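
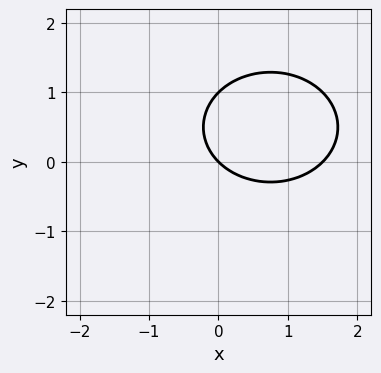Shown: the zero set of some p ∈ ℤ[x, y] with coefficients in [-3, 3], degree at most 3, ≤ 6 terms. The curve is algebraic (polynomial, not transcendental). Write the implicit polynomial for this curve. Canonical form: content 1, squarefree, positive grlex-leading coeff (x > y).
2*x^2 + 3*y^2 - 3*x - 3*y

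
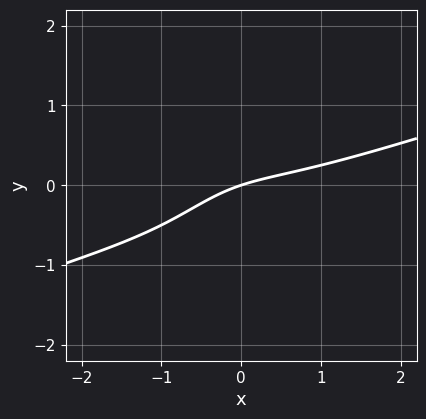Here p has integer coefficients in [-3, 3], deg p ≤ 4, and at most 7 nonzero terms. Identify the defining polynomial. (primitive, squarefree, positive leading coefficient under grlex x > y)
Degree: a generic line meets the curve in up to 3 points, so deg p = 3.
Reading off the gridlines: one x-axis crossing is at x = 0; it crosses the y-axis at the gridline y = 0.
Assembling these constraints gives the stated polynomial.

x^3 - 3*x^2*y - 2*x*y + x - 3*y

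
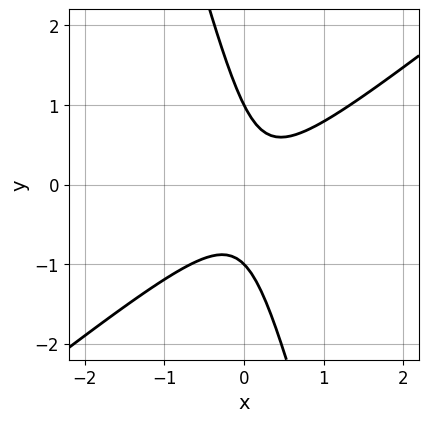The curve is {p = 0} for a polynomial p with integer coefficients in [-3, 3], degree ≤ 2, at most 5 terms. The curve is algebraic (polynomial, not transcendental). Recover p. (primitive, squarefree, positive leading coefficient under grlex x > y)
(a) Degree: a generic line meets the curve in up to 2 points, so deg p = 2.
(b) Against the integer gridlines: the curve avoids every integer x-axis point in the box; the y-axis gridline crossings are at y ∈ {-1, 1}.
(c) Fitting integer coefficients to these (and the overall shape) gives p.

3*x^2 - 3*x*y - y^2 - x + 1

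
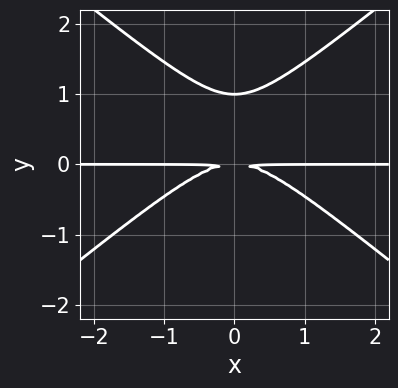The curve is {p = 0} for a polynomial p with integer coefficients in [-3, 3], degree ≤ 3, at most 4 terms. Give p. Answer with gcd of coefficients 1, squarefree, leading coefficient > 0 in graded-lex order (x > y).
(a) The degree is 3 — a generic line meets the curve in up to 3 points.
(b) Symmetries: mirror symmetry x ↦ −x ⇒ only even powers of x.
(c) Against the integer gridlines: it meets the y-axis at y = 1 (among the integer gridlines); every point of the x-axis in the box is on the curve.
(d) Fitting integer coefficients to these (and the overall shape) gives p.

2*x^2*y - 3*y^3 + 3*y^2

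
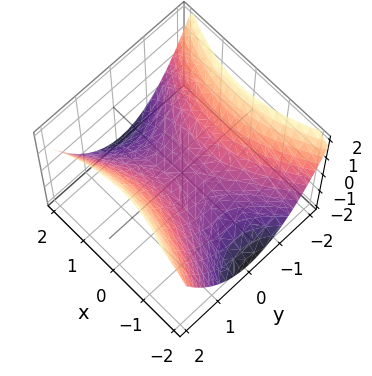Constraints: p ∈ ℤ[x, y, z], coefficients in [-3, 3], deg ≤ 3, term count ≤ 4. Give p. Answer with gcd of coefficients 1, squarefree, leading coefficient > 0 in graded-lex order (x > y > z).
x^2 - 2*y^2 + 3*z

1. deg p = 2. A saddle surface; a quadric.
2. Symmetries: the x ↦ −x reflection is a symmetry, so x appears only in even powers; the y ↦ −y reflection is a symmetry, so y appears only in even powers.
3. Reading off the gridlines: it meets the z-axis at z = 0 (among the integer gridlines); it crosses the x-axis at the gridline x = 0; it crosses the y-axis at the gridline y = 0.
4. Fitting integer coefficients to these (and the overall shape) gives p.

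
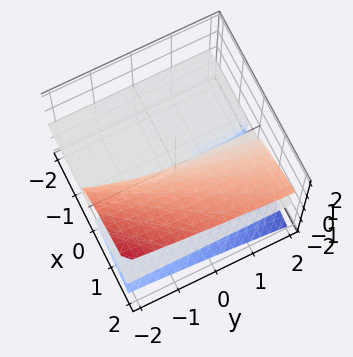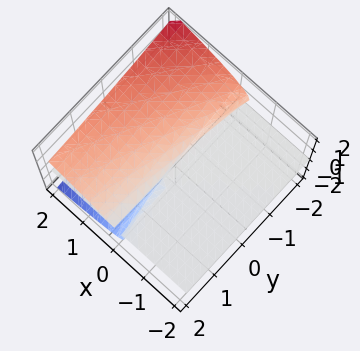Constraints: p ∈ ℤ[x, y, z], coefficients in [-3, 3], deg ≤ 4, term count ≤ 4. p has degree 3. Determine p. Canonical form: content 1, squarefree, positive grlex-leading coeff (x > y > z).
First, the degree is 3 — a generic line meets the surface in up to 3 points.
Then, from the axis intercepts and sections: every point of the y-axis in the box is on the surface; it meets the z-axis at z = 0 (among the integer gridlines).
Finally, putting this together gives p. Check: (-2, 0, 0) on the x-axis lies on the surface, and p(-2, 0, 0) = 0. ✓

y*z^2 + 2*z^3 - 2*x*z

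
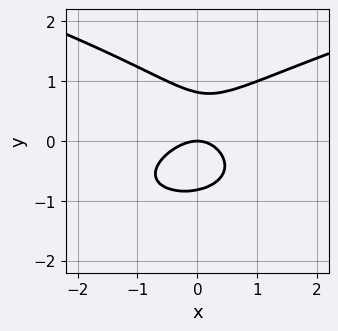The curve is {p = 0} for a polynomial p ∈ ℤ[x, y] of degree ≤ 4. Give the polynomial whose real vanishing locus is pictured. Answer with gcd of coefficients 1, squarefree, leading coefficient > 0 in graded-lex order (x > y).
3*y^3 - 2*x^2 + x*y - 2*y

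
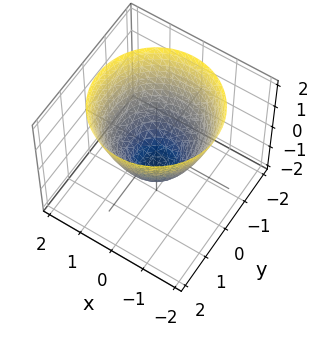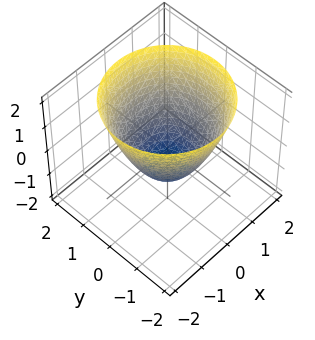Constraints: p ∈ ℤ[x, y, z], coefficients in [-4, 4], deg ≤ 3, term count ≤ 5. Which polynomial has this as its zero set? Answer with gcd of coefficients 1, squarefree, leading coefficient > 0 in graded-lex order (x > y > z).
deg p = 2.
Symmetry: the surface is invariant under rotation about z: p = q(x² + y², z).
From the axis intercepts and sections: the x-axis gridline crossings are at x ∈ {-1, 1}; among the integer gridlines, it crosses the y-axis at y ∈ {-1, 1}; a circular section at z = 0 has radius exactly 1; it meets the z-axis at z = -1 (among the integer gridlines).
These observations pin down the coefficients.

x^2 + y^2 - z - 1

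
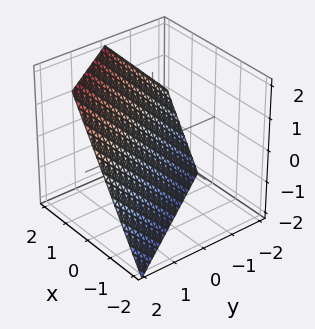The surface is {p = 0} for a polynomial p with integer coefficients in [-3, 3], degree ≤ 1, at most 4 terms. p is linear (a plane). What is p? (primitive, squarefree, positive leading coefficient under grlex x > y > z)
1. The degree is 1 — every cross-section is a straight line — this is a plane.
2. Observable constraints: it meets the y-axis at y = 1 (among the integer gridlines); it meets the z-axis at z = -1 (among the integer gridlines).
3. Putting this together gives p.

3*x + 2*y - 2*z - 2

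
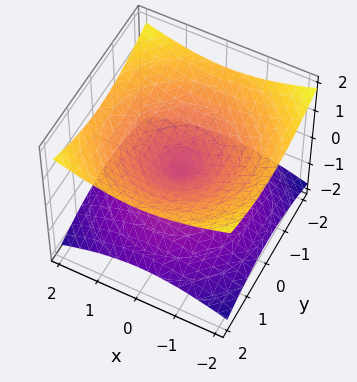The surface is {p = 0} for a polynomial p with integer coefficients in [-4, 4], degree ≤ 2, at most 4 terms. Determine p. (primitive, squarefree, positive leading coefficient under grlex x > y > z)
x^2 + y^2 - 3*z^2

(a) deg p = 2. Two nappes meeting at a single point; a quadric.
(b) Symmetry: the surface is invariant under rotation about z: p = q(x² + y², z); mirror symmetry z ↦ −z ⇒ only even powers of z.
(c) From the axis intercepts and sections: a circular section at z = 1 has radius between 1 and 2; one x-axis crossing is at x = 0; it crosses the y-axis at the gridline y = 0; it meets the z-axis at z = 0 (among the integer gridlines).
(d) These observations pin down the coefficients.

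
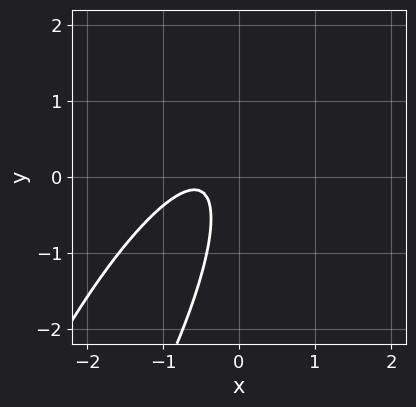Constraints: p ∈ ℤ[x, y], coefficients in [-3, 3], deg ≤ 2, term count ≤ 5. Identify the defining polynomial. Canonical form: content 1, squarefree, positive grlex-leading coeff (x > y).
3*x^2 - 3*x*y + y^2 + 3*x + 1

The degree is 2 — no degree-1 curve has this shape.
Checking where it meets the axes: no x-intercept at any integer in the box; the curve avoids every integer y-axis point in the box.
Together with the visible shape, these determine p as stated.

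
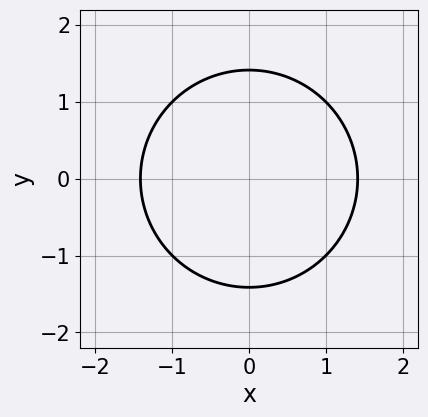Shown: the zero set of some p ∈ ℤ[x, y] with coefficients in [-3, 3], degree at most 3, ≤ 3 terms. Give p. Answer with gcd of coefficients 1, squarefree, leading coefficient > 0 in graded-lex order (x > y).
x^2 + y^2 - 2

1. The degree is 2 — no degree-1 curve has this shape.
2. Symmetries: it's symmetric under y → −y, forcing even powers of y; it's symmetric under x → −x, forcing even powers of x.
3. These observations pin down the coefficients.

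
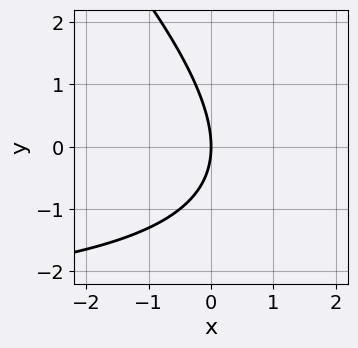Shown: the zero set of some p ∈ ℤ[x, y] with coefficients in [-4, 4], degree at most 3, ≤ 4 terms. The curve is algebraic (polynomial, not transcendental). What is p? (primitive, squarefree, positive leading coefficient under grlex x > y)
x*y + y^2 + 3*x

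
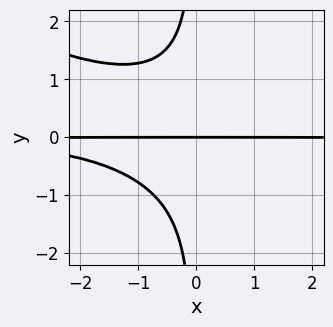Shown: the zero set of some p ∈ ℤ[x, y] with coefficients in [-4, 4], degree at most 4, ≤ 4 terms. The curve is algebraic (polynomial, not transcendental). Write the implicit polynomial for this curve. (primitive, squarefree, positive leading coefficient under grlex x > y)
x^2*y^2 + 2*x*y^3 + 2*y

The degree is 4 — a generic line meets the curve in up to 4 points.
From the visible intercepts: it crosses the y-axis at the gridline y = 0; the visible x-axis segment lies entirely on the curve.
Matching integer coefficients to the picture gives p.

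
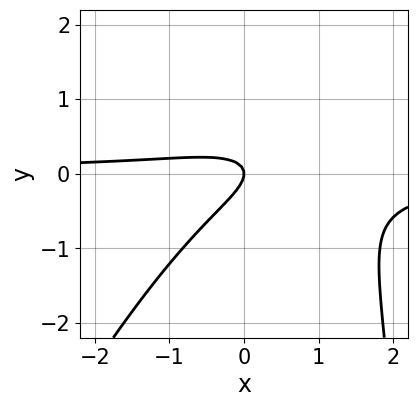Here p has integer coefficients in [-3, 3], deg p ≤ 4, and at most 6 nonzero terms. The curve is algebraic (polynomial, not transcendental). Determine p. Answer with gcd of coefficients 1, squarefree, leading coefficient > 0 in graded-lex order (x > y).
Degree: no degree-2 curve has this shape, so deg p = 3.
From the axis intercepts and sections: it crosses the y-axis at the gridline y = 0; it meets the x-axis at x = 0 (among the integer gridlines).
Assembling these constraints gives the stated polynomial.

2*x^2*y - x*y^2 - 2*x*y + 3*y^2 + x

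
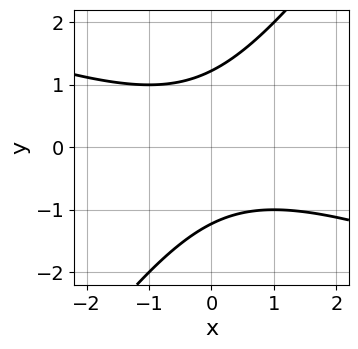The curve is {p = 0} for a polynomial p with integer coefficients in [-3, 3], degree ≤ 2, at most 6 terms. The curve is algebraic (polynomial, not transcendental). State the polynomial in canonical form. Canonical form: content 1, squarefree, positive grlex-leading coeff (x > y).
x^2 + 2*x*y - 2*y^2 + 3

1. The degree is 2 — a generic line meets the curve in up to 2 points.
2. Checking where it meets the axes: no x-intercept at any integer in the box.
3. Putting this together gives p.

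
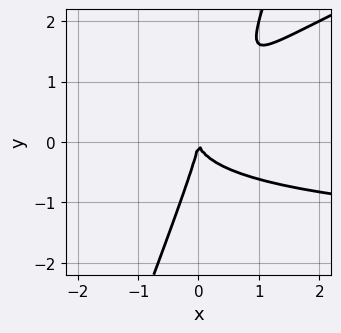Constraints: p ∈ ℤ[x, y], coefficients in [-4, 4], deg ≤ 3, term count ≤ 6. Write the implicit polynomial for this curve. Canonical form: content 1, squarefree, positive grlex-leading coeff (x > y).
1. The degree is 3 — a generic line meets the curve in up to 3 points.
2. Reading off the gridlines: one x-axis crossing is at x = 0; it meets the y-axis at y = 0 (among the integer gridlines).
3. The integer polynomial consistent with all of this is the stated p.

x^2*y - 3*x*y^2 + y^3 + 2*x^2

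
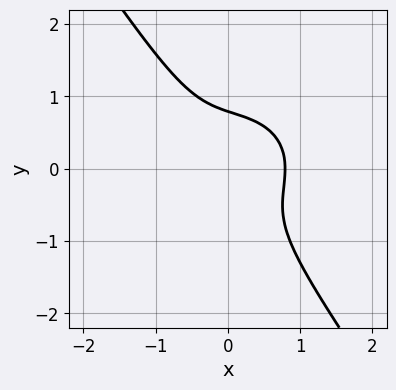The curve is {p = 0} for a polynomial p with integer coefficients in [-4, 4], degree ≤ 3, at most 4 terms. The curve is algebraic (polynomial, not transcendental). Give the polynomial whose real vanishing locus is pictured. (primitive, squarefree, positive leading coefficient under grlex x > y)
2*x^3 + 2*x*y^2 + 2*y^3 - 1

(a) The degree is 3 — no degree-2 curve has this shape.
(b) Solving for integer coefficients yields p as stated.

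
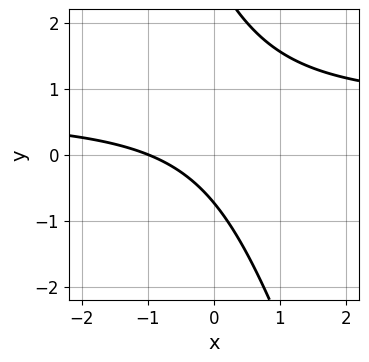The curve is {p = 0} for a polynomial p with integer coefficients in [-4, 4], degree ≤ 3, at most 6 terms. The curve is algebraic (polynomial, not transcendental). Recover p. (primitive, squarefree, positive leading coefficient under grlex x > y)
3*x*y + y^2 - 2*x - 2*y - 2

First, deg p = 2.
Then, against the integer gridlines: it crosses the x-axis at the gridline x = -1.
Finally, solving for integer coefficients yields p as stated.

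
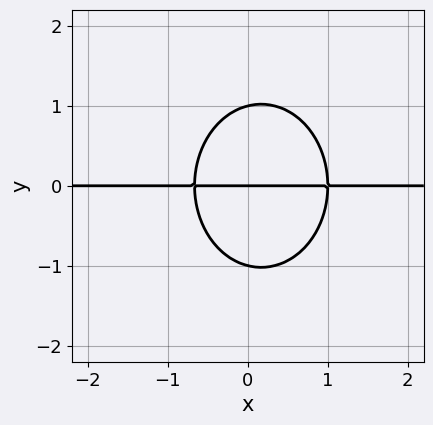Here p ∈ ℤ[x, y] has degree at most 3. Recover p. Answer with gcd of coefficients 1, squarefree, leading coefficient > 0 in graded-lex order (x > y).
deg p = 3. No degree-2 curve has this shape.
Reading off the gridlines: the visible x-axis segment lies entirely on the curve; the y-axis gridline crossings are at y ∈ {-1, 0, 1}.
Assembling these constraints gives the stated polynomial.

3*x^2*y + 2*y^3 - x*y - 2*y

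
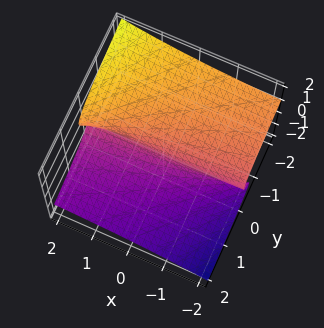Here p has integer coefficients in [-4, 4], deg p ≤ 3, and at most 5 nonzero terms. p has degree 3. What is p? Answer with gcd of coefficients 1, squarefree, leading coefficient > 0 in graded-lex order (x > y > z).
2*x*z^2 - 3*z^3 - 3*y

Degree: a generic line meets the surface in up to 3 points, so deg p = 3.
Against the integer gridlines: the visible x-axis segment lies entirely on the surface; one y-axis crossing is at y = 0; one z-axis crossing is at z = 0.
Matching integer coefficients to the picture gives p.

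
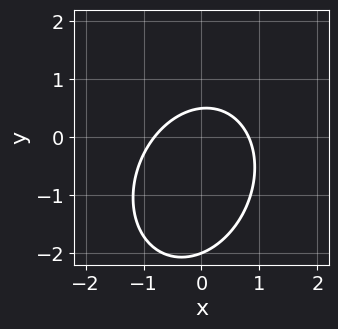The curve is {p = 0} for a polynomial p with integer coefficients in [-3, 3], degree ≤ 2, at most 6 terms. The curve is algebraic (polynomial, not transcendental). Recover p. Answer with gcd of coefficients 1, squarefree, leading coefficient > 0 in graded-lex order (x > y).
(a) The degree is 2 — no degree-1 curve has this shape.
(b) Against the integer gridlines: it crosses the y-axis at the gridline y = -2.
(c) These observations pin down the coefficients.

3*x^2 - x*y + 2*y^2 + 3*y - 2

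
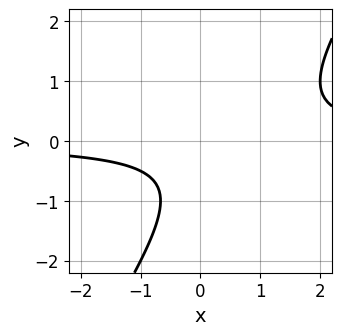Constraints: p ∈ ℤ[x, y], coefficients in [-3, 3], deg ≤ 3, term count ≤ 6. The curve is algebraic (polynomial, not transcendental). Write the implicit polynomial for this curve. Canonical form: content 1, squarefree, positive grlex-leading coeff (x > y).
3*x*y - 2*y^2 - 2*y - 2

First, degree: the shape is more complex than any degree-1 curve, so deg p = 2.
Next, reading off the gridlines: it misses every integer gridline on the y-axis; no x-intercept at any integer in the box.
Finally, assembling these constraints gives the stated polynomial.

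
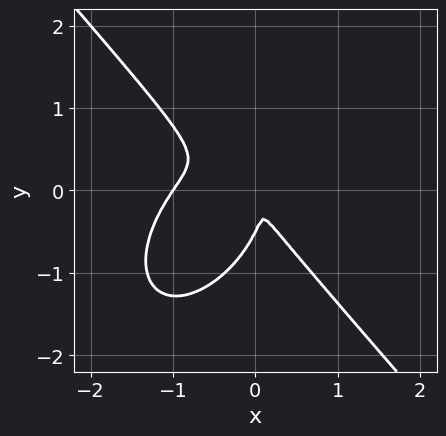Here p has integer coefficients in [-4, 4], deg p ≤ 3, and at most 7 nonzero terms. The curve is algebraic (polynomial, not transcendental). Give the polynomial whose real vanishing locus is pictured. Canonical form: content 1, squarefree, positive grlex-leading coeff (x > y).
(a) Degree: a generic line meets the curve in up to 3 points, so deg p = 3.
(b) From the visible intercepts: it crosses the x-axis at the gridline x = -1.
(c) Putting this together gives p.

3*x^3 + 2*y^3 + 3*x^2 + 2*x*y + y^2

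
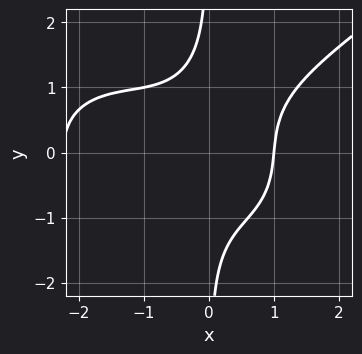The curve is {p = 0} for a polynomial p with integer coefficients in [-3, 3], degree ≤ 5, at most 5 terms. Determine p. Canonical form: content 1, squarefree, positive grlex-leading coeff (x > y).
x^4 - 3*x*y^3 + 2*x^3 - x*y - 3

First, the degree is 4 — the shape is more complex than any degree-3 curve.
Next, against the integer gridlines: no y-intercept at any integer in the box; it meets the x-axis at x = 1 (among the integer gridlines).
Finally, assembling these constraints gives the stated polynomial.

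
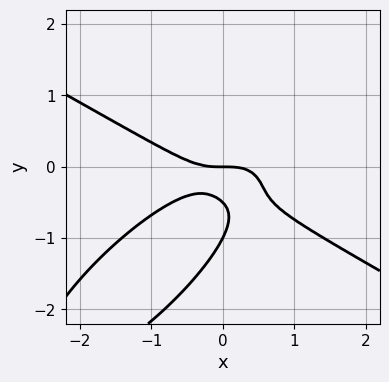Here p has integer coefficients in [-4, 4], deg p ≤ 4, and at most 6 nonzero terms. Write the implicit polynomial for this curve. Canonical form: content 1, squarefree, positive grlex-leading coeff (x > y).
First, deg p = 3. The shape is more complex than any degree-2 curve.
Next, observable constraints: it meets the x-axis at x = 0 (among the integer gridlines); the y-axis gridline crossings are at y ∈ {-1, 0}.
Finally, solving for integer coefficients yields p as stated.

x^3 - 2*x*y^2 + 2*y^3 + 3*y^2 + y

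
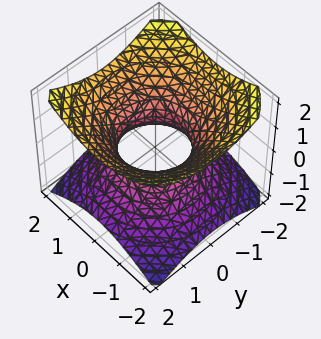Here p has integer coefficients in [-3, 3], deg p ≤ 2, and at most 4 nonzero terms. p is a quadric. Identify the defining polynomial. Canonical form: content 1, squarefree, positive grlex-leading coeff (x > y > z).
2*x^2 + 2*y^2 - 3*z^2 - 2

The degree is 2 — one connected sheet with a waist; a quadric.
Symmetries: the z ↦ −z reflection is a symmetry, so z appears only in even powers; rotational symmetry about the z-axis ⇒ p depends on x, y only through x² + y².
Observable constraints: the y-axis gridline crossings are at y ∈ {-1, 1}; the x-axis gridline crossings are at x ∈ {-1, 1}; a circular section at z = 0 has radius exactly 1; the surface avoids every integer z-axis point in the box.
The integer polynomial consistent with all of this is the stated p.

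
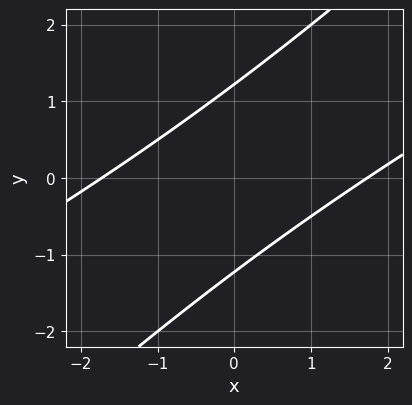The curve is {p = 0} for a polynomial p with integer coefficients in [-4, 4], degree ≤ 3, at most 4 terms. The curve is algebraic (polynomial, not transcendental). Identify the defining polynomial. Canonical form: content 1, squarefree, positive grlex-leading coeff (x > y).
x^2 - 3*x*y + 2*y^2 - 3

1. deg p = 2. A generic line meets the curve in up to 2 points.
2. The integer polynomial consistent with all of this is the stated p.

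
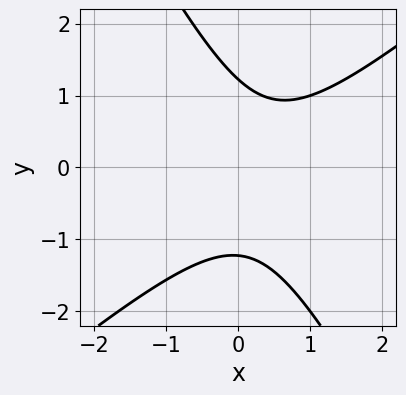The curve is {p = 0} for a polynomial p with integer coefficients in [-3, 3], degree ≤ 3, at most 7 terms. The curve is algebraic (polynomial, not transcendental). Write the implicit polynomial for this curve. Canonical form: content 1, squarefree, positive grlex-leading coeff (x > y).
deg p = 2. The shape is more complex than any degree-1 curve.
From the visible intercepts: it misses every integer gridline on the x-axis.
The integer polynomial consistent with all of this is the stated p.

3*x^2 - 2*x*y - 2*y^2 - 2*x + 3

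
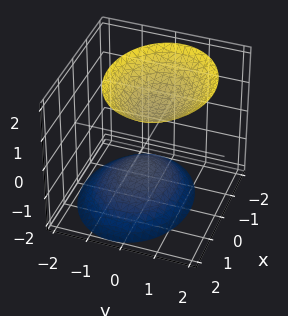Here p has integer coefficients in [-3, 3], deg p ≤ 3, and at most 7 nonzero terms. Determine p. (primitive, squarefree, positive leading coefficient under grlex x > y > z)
I count 2 distinct pieces. They look like related sheets of one shape, so recover p as a whole.
deg p = 2. No degree-1 surface has this shape.
From the axis intercepts and sections: no y-intercept at any integer in the box; no x-intercept at any integer in the box; the z-axis gridline crossings are at z ∈ {-1, 1}.
Solving for integer coefficients yields p as stated.

2*x^2 + 3*y^2 - y*z - 2*z^2 + 2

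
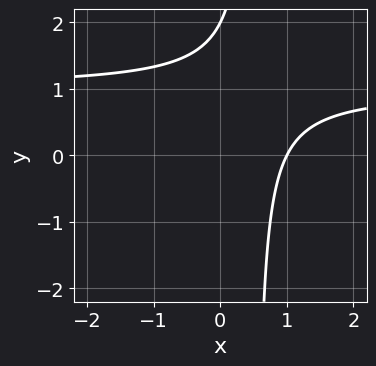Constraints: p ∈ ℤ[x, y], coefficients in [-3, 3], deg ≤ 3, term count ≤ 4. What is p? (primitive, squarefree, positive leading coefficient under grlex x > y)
2*x*y - 2*x - y + 2

(a) deg p = 2.
(b) Reading off the gridlines: it crosses the y-axis at the gridline y = 2; it meets the x-axis at x = 1 (among the integer gridlines).
(c) Putting this together gives p.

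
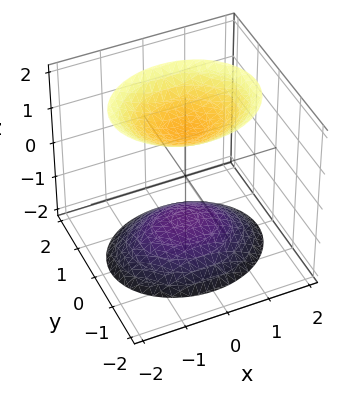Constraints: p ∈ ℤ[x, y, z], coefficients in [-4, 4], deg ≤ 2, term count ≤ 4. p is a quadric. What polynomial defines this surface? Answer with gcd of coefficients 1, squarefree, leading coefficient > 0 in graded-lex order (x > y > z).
2*x^2 + 3*y^2 - 2*z^2 + 3

(a) There are 2 components. They look like related sheets of one shape, so recover p as a whole.
(b) Degree: two sheets facing apart; a quadric, so deg p = 2.
(c) Symmetries: mirror symmetry z ↦ −z ⇒ only even powers of z; it's symmetric under x → −x, forcing even powers of x; mirror symmetry y ↦ −y ⇒ only even powers of y.
(d) From the visible intercepts: the surface avoids every integer y-axis point in the box; the surface avoids every integer x-axis point in the box.
(e) These observations pin down the coefficients.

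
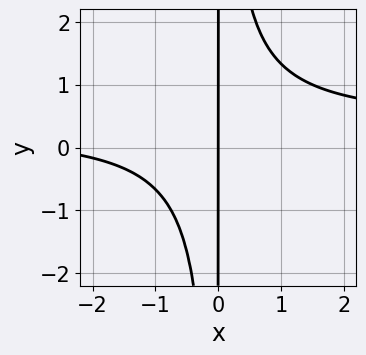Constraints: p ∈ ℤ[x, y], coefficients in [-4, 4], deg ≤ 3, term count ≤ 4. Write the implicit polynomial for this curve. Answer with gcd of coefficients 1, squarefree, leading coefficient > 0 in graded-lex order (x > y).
First, deg p = 3. A generic line meets the curve in up to 3 points.
Next, against the integer gridlines: every point of the y-axis in the box is on the curve; one x-axis crossing is at x = 0.
Finally, fitting integer coefficients to these (and the overall shape) gives p.

3*x^2*y - x^2 - 3*x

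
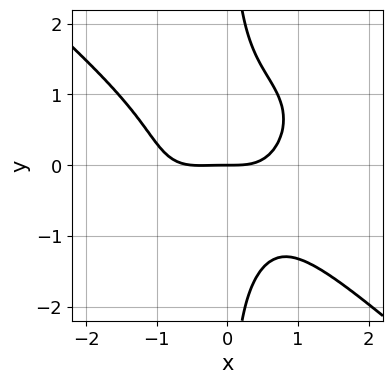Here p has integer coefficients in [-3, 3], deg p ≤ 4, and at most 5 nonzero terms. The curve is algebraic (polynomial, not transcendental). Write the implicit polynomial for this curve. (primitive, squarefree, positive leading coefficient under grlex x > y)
(a) deg p = 4. The shape is more complex than any degree-3 curve.
(b) Checking where it meets the axes: it meets the x-axis at x = 0 (among the integer gridlines); it crosses the y-axis at the gridline y = 0.
(c) Fitting integer coefficients to these (and the overall shape) gives p.

2*x^4 + 3*x*y^3 + x^3 - 3*y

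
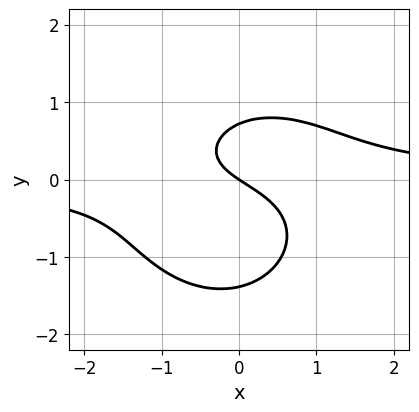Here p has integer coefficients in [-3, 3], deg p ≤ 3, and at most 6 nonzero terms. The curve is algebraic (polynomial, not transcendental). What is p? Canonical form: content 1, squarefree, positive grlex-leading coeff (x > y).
3*x^2*y + 3*y^3 + 2*y^2 - 2*x - 3*y

The degree is 3 — a generic line meets the curve in up to 3 points.
Reading off the gridlines: it meets the y-axis at y = 0 (among the integer gridlines); it crosses the x-axis at the gridline x = 0.
Solving for integer coefficients yields p as stated.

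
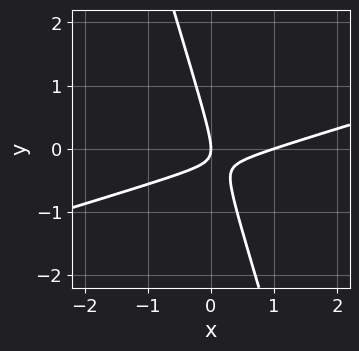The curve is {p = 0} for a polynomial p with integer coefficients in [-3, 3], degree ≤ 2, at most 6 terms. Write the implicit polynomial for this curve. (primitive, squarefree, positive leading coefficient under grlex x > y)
x^2 - 3*x*y - y^2 - x

1. The degree is 2 — no degree-1 curve has this shape.
2. From the visible intercepts: one y-axis crossing is at y = 0; the x-axis gridline crossings are at x ∈ {0, 1}.
3. Fitting integer coefficients to these (and the overall shape) gives p.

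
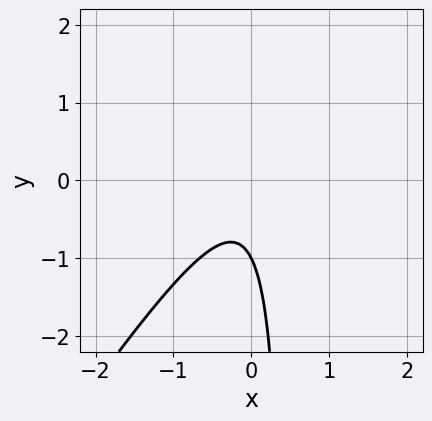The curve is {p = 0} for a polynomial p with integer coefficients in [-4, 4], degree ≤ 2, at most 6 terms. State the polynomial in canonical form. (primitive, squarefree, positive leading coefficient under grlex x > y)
3*x^2 - 2*x*y + y + 1

First, the degree is 2 — the shape is more complex than any degree-1 curve.
Next, checking where it meets the axes: it misses every integer gridline on the x-axis; it crosses the y-axis at the gridline y = -1.
Finally, fitting integer coefficients to these (and the overall shape) gives p.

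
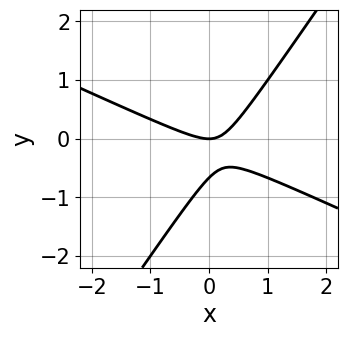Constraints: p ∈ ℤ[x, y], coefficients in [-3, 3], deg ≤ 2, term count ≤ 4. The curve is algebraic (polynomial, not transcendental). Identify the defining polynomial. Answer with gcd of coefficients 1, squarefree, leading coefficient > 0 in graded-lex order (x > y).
2*x^2 + 3*x*y - 3*y^2 - 2*y

First, deg p = 2. The shape is more complex than any degree-1 curve.
Next, observable constraints: it crosses the x-axis at the gridline x = 0; one y-axis crossing is at y = 0.
Finally, putting this together gives p.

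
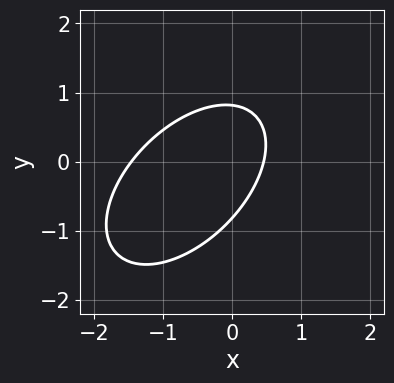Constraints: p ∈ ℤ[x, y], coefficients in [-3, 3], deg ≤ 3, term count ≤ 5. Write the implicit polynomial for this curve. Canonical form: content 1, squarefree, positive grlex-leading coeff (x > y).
1. deg p = 2. A generic line meets the curve in up to 2 points.
2. Solving for integer coefficients yields p as stated.

3*x^2 - 3*x*y + 3*y^2 + 3*x - 2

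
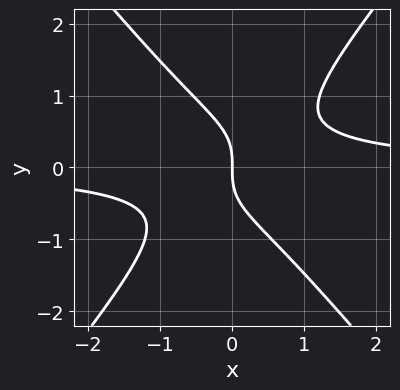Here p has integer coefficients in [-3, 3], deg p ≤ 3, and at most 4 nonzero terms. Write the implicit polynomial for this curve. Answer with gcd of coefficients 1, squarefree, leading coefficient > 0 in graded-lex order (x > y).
deg p = 3. A generic line meets the curve in up to 3 points.
Observable constraints: it crosses the x-axis at the gridline x = 0; it crosses the y-axis at the gridline y = 0.
Fitting integer coefficients to these (and the overall shape) gives p.

3*x^2*y - 2*y^3 - 2*x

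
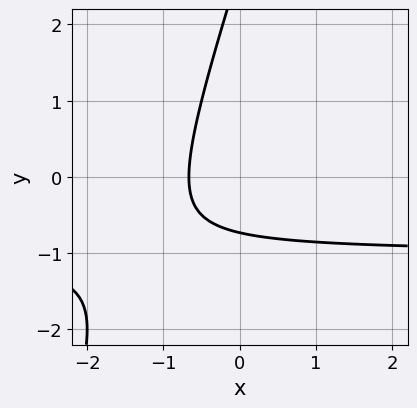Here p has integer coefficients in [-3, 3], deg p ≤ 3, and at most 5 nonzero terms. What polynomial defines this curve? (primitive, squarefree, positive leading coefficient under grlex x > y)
1. The degree is 2 — no degree-1 curve has this shape.
2. Solving for integer coefficients yields p as stated.

3*x*y - y^2 + 3*x + 2*y + 2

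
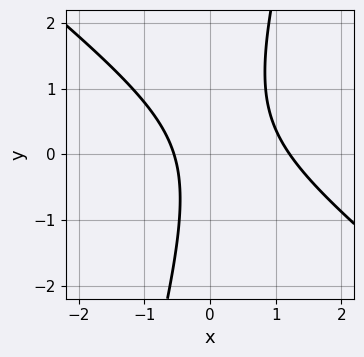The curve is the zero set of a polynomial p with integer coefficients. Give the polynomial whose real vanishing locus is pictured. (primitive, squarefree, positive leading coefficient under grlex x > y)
3*x^2 + 3*x*y - y^2 - 2*x - 2

1. Degree: the shape is more complex than any degree-1 curve, so deg p = 2.
2. Checking where it meets the axes: no y-intercept at any integer in the box.
3. Matching integer coefficients to the picture gives p.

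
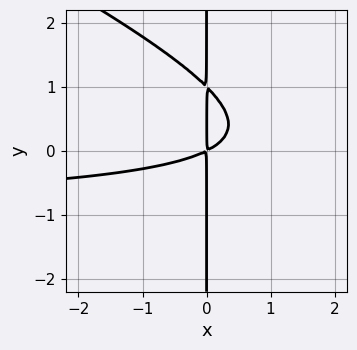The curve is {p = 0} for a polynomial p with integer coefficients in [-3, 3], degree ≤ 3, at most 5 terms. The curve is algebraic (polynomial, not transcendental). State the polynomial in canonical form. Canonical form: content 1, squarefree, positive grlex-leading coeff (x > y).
deg p = 3.
Observable constraints: every point of the y-axis in the box is on the curve.
Together with the visible shape, these determine p as stated.

x^2*y + 2*x*y^2 + x^2 - 2*x*y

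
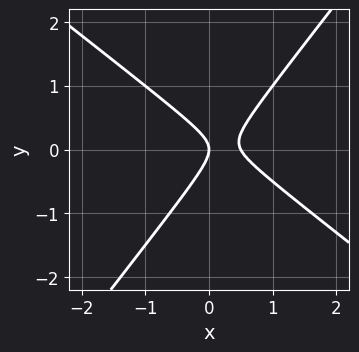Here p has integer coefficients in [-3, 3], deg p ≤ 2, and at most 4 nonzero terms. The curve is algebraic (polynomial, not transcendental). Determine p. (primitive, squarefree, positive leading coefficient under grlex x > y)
2*x^2 + x*y - 2*y^2 - x

deg p = 2. No degree-1 curve has this shape.
From the axis intercepts and sections: it meets the x-axis at x = 0 (among the integer gridlines); it meets the y-axis at y = 0 (among the integer gridlines).
Together with the visible shape, these determine p as stated.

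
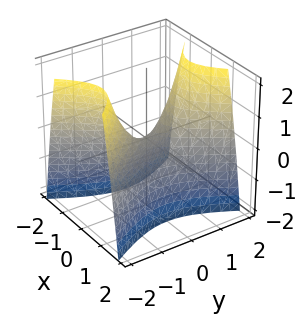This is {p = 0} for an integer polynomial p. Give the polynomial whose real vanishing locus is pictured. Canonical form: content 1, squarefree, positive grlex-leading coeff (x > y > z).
First, the degree is 2 — a hyperbolic paraboloid; a quadric.
Next, symmetries: it's symmetric under y → −y, forcing even powers of y; the x ↦ −x reflection is a symmetry, so x appears only in even powers.
Next, observable constraints: it meets the z-axis at z = 0 (among the integer gridlines); it meets the y-axis at y = 0 (among the integer gridlines); it meets the x-axis at x = 0 (among the integer gridlines).
Finally, matching integer coefficients to the picture gives p.

2*x^2 - y^2 + z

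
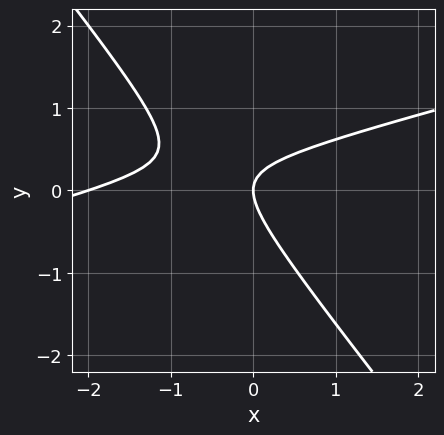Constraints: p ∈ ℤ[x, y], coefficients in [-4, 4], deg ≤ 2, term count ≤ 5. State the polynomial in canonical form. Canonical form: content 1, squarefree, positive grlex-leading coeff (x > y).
First, deg p = 2.
Then, from the visible intercepts: among the integer gridlines, it crosses the x-axis at x ∈ {-2, 0}; it crosses the y-axis at the gridline y = 0.
Finally, solving for integer coefficients yields p as stated.

x^2 - 3*x*y - 3*y^2 + 2*x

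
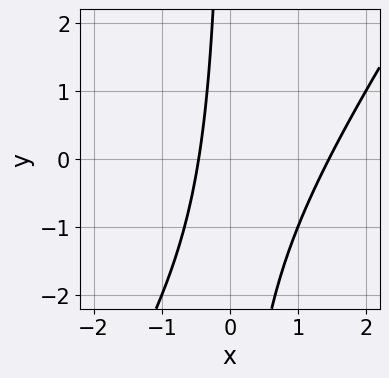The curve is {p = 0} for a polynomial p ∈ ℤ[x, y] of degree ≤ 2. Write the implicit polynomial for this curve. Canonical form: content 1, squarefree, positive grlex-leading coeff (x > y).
First, deg p = 2. A generic line meets the curve in up to 2 points.
Next, reading off the gridlines: the curve avoids every integer y-axis point in the box.
Finally, these observations pin down the coefficients.

3*x^2 - 2*x*y - 3*x - 2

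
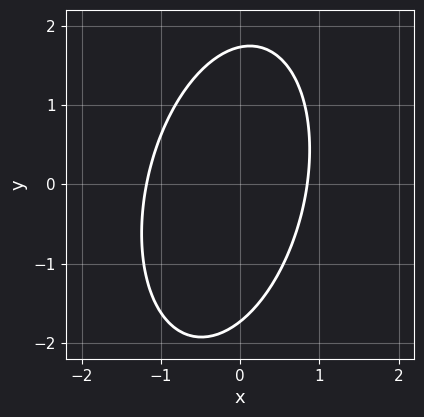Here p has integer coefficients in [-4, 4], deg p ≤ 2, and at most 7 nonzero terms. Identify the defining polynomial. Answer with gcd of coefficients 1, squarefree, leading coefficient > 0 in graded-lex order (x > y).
1. deg p = 2. No degree-1 curve has this shape.
2. Solving for integer coefficients yields p as stated.

3*x^2 - x*y + y^2 + x - 3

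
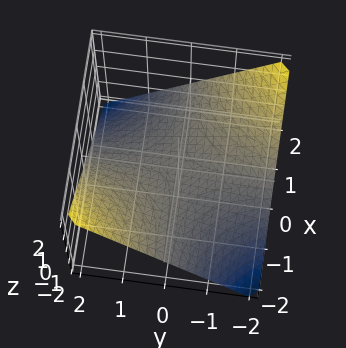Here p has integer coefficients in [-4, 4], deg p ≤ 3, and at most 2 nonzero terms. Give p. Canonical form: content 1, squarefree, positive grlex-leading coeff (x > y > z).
x*y + 2*z

(a) deg p = 2.
(b) From the visible intercepts: the visible y-axis segment lies entirely on the surface; it crosses the z-axis at the gridline z = 0; every point of the x-axis in the box is on the surface.
(c) Solving for integer coefficients yields p as stated.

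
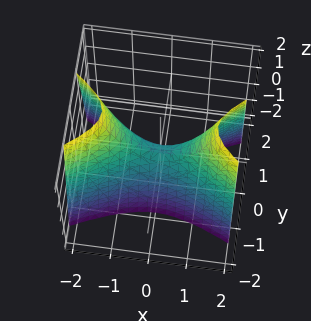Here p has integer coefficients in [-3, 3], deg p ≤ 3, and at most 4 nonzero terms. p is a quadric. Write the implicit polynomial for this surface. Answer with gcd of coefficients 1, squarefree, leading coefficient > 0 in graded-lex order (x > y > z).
1. Degree: a saddle surface; a quadric, so deg p = 2.
2. Symmetries: the x ↦ −x reflection is a symmetry, so x appears only in even powers; the y ↦ −y reflection is a symmetry, so y appears only in even powers.
3. From the visible intercepts: one x-axis crossing is at x = 0; it meets the z-axis at z = 0 (among the integer gridlines); it crosses the y-axis at the gridline y = 0.
4. Assembling these constraints gives the stated polynomial.

x^2 - 3*y^2 - z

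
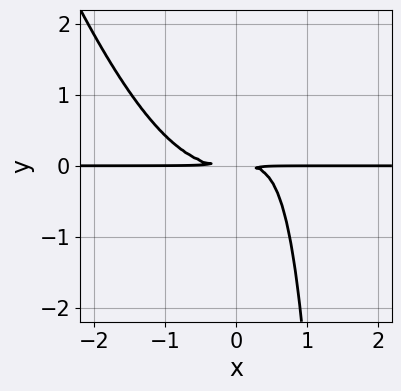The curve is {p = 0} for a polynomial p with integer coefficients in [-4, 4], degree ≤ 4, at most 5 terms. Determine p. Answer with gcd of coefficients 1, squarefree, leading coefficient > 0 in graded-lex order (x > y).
3*x^3*y + x^2*y^2 - 3*x*y^2 + 3*y^2

(a) Degree: no degree-3 curve has this shape, so deg p = 4.
(b) Observable constraints: the visible x-axis segment lies entirely on the curve.
(c) These observations pin down the coefficients.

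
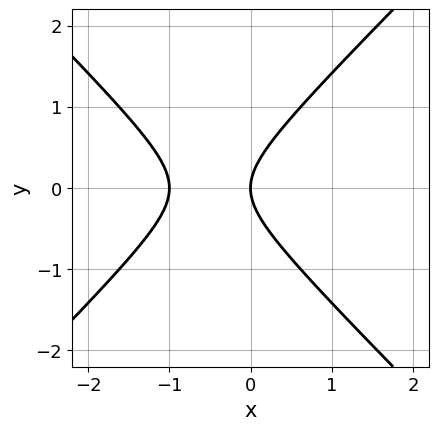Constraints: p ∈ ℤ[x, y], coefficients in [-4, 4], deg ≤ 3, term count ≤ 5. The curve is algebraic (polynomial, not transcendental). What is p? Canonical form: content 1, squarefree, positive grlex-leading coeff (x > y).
x^2 - y^2 + x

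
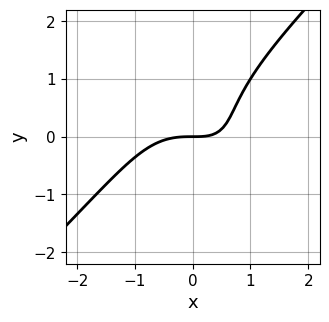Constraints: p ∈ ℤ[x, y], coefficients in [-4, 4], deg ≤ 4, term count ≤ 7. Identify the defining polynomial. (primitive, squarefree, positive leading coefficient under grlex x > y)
2*x^3 - 2*y^3 + 2*x*y + y^2 - 3*y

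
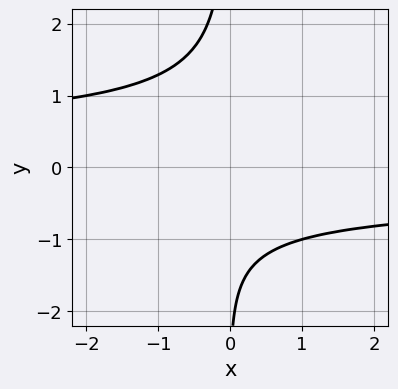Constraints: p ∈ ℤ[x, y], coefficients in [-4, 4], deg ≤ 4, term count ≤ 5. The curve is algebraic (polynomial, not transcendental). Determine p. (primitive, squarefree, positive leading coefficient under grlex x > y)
2*x*y^3 + y + 3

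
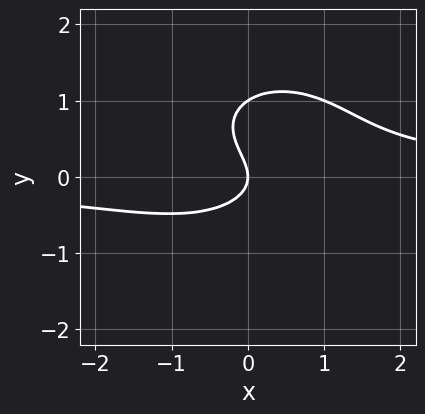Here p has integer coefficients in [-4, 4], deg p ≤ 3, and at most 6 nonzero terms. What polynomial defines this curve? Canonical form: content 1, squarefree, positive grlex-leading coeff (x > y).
2*x^2*y + 3*y^3 - 3*y^2 - 2*x

First, the degree is 3 — a generic line meets the curve in up to 3 points.
Next, observable constraints: among the integer gridlines, it crosses the y-axis at y ∈ {0, 1}; it meets the x-axis at x = 0 (among the integer gridlines).
Finally, together with the visible shape, these determine p as stated.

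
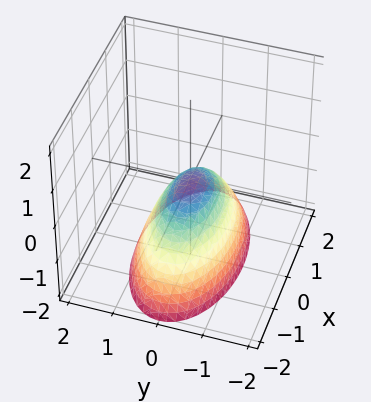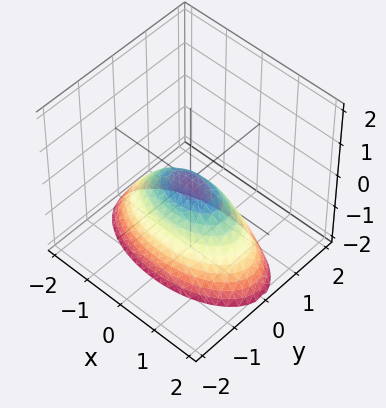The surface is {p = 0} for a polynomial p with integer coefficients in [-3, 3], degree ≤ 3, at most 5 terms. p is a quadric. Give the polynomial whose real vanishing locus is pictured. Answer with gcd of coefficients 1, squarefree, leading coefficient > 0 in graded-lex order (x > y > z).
x^2 + 3*y^2 + 2*z

(a) Degree: a single bowl opening along one axis; a quadric, so deg p = 2.
(b) Symmetries: the y ↦ −y reflection is a symmetry, so y appears only in even powers; the x ↦ −x reflection is a symmetry, so x appears only in even powers.
(c) From the axis intercepts and sections: one y-axis crossing is at y = 0; one z-axis crossing is at z = 0; it meets the x-axis at x = 0 (among the integer gridlines).
(d) Matching integer coefficients to the picture gives p.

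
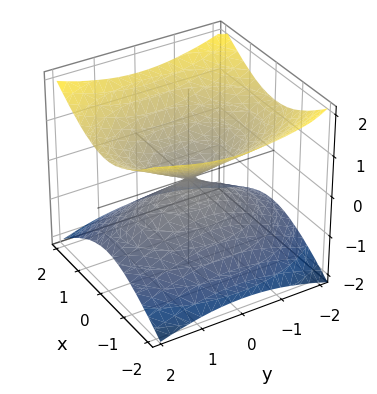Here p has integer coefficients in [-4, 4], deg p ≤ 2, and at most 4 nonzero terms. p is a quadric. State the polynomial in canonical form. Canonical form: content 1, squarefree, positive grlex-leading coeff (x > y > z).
2*x^2 + y^2 - 3*z^2

(a) Degree: a double cone through the origin; a quadric, so deg p = 2.
(b) Symmetries: it's symmetric under z → −z, forcing even powers of z; the x ↦ −x reflection is a symmetry, so x appears only in even powers; it's symmetric under y → −y, forcing even powers of y.
(c) From the visible intercepts: it crosses the x-axis at the gridline x = 0; it meets the y-axis at y = 0 (among the integer gridlines).
(d) Together with the visible shape, these determine p as stated.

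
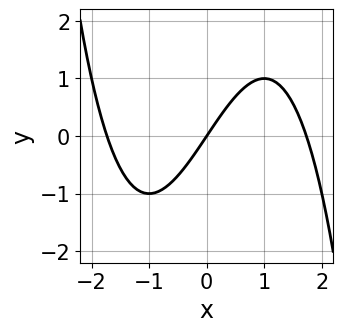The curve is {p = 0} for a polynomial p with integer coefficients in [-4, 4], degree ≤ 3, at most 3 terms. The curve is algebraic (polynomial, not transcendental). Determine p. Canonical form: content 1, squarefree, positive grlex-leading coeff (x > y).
x^3 - 3*x + 2*y

Degree: no degree-2 curve has this shape, so deg p = 3.
Observable constraints: it meets the x-axis at x = 0 (among the integer gridlines); it crosses the y-axis at the gridline y = 0.
Together with the visible shape, these determine p as stated.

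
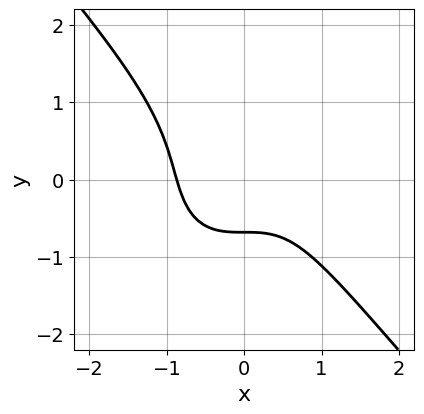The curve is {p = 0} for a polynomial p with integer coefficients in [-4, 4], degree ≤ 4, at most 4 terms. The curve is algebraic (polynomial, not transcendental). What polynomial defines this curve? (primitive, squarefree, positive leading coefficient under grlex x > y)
3*x^3 + 2*y^3 + 2*y + 2

Degree: no degree-2 curve has this shape, so deg p = 3.
Putting this together gives p.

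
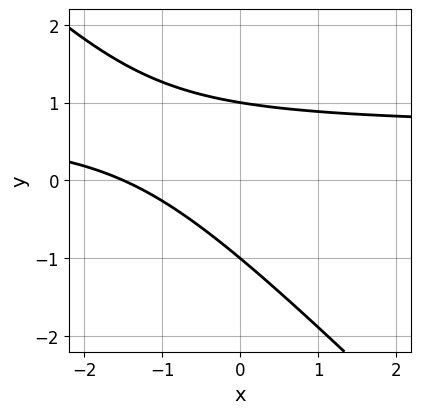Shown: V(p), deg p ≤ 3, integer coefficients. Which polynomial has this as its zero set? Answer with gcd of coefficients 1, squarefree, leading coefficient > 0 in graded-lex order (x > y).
3*x*y + 3*y^2 - 2*x - 3

1. The degree is 2 — no degree-1 curve has this shape.
2. Checking where it meets the axes: among the integer gridlines, it crosses the y-axis at y ∈ {-1, 1}.
3. Matching integer coefficients to the picture gives p.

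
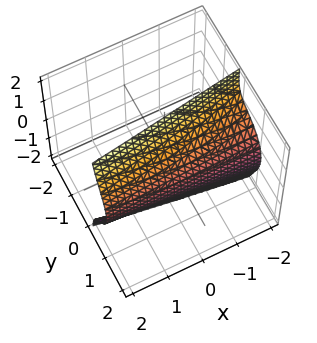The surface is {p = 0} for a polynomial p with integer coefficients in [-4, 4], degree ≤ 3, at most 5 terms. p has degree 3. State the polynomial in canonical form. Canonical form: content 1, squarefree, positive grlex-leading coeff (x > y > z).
1. deg p = 3. No degree-2 surface has this shape.
2. Checking where it meets the axes: it meets the y-axis at y = 1 (among the integer gridlines); it misses every integer gridline on the z-axis; no x-intercept at any integer in the box.
3. The integer polynomial consistent with all of this is the stated p.

3*y^3 + 3*y*z^2 - x*z + z - 3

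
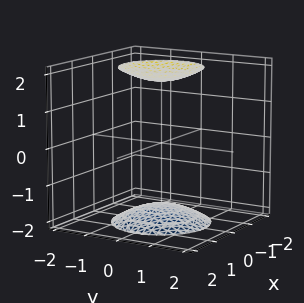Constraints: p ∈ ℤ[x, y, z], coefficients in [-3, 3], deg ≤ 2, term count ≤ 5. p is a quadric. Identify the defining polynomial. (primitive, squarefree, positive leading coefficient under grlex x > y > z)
x^2 + y^2 - z^2 + 3

The picture has 2 separate pieces. They look like related sheets of one shape, so recover p as a whole.
Degree: two separate bowl-shaped sheets opening away from each other; a quadric, so deg p = 2.
Symmetries: it's symmetric under z → −z, forcing even powers of z; rotational symmetry about the z-axis ⇒ p depends on x, y only through x² + y².
From the axis intercepts and sections: it misses every integer gridline on the x-axis; the surface avoids every integer y-axis point in the box; a circular section at z = 2 has radius exactly 1.
The integer polynomial consistent with all of this is the stated p.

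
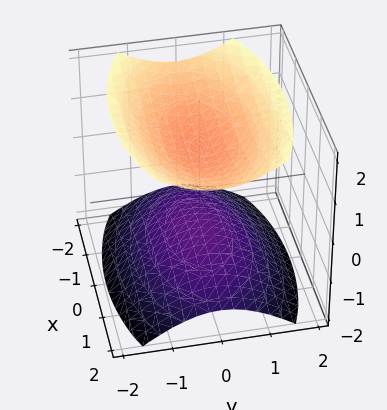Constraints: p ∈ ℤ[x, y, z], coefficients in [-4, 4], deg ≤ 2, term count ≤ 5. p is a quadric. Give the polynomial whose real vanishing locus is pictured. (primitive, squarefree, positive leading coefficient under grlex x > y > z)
First, the picture has 2 separate pieces. They look like related sheets of one shape, so recover p as a whole.
Next, the degree is 2 — two sheets facing apart; a quadric.
Then, symmetries: mirror symmetry z ↦ −z ⇒ only even powers of z; it's symmetric under x → −x, forcing even powers of x; the y ↦ −y reflection is a symmetry, so y appears only in even powers.
Next, from the axis intercepts and sections: no y-intercept at any integer in the box; it misses every integer gridline on the x-axis; the z-axis gridline crossings are at z ∈ {-1, 1}.
Finally, assembling these constraints gives the stated polynomial.

x^2 + 3*y^2 - 3*z^2 + 3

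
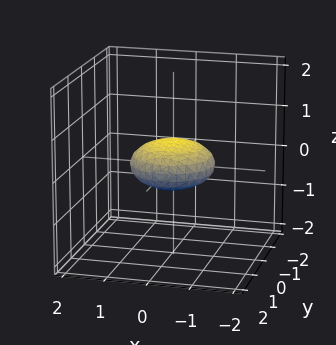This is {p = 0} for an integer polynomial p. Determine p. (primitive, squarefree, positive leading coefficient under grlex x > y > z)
x^2 + y^2 + 3*z^2 - 1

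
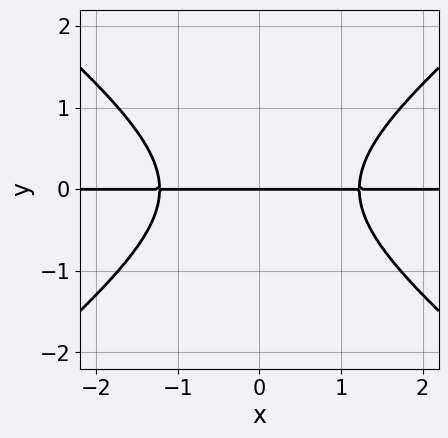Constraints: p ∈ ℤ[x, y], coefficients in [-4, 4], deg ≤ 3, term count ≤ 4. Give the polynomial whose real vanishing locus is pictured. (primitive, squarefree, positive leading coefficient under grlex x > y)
(a) Degree: a generic line meets the curve in up to 3 points, so deg p = 3.
(b) Symmetries: it's symmetric under x → −x, forcing even powers of x.
(c) Against the integer gridlines: it crosses the y-axis at the gridline y = 0; the visible x-axis segment lies entirely on the curve.
(d) The integer polynomial consistent with all of this is the stated p.

2*x^2*y - 3*y^3 - 3*y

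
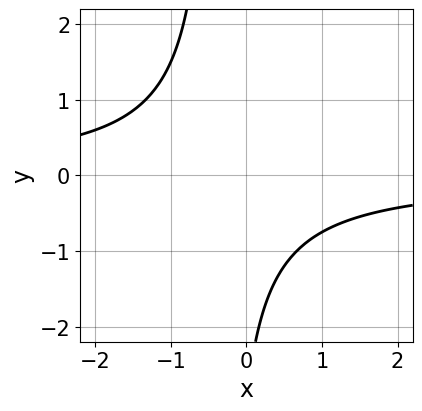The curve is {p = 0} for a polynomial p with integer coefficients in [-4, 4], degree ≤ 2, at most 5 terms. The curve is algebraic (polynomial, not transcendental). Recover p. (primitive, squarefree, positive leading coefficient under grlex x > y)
3*x*y + y + 3

1. Degree: no degree-1 curve has this shape, so deg p = 2.
2. Checking where it meets the axes: no y-intercept at any integer in the box; it misses every integer gridline on the x-axis.
3. Assembling these constraints gives the stated polynomial.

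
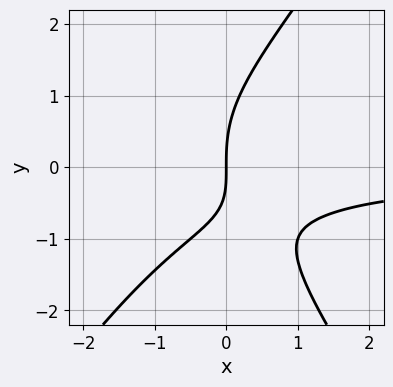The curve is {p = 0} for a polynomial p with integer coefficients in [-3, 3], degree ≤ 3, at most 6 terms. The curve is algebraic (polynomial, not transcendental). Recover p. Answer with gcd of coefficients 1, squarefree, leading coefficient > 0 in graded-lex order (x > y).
The degree is 3 — the shape is more complex than any degree-2 curve.
From the axis intercepts and sections: it meets the x-axis at x = 0 (among the integer gridlines); one y-axis crossing is at y = 0.
Assembling these constraints gives the stated polynomial.

2*x^2*y - y^3 + 2*x*y + 3*x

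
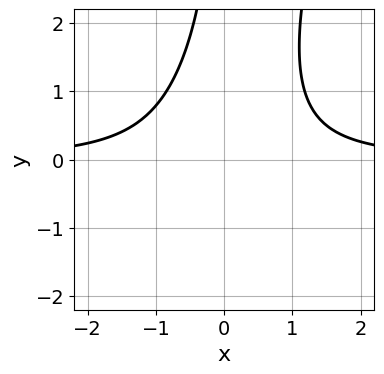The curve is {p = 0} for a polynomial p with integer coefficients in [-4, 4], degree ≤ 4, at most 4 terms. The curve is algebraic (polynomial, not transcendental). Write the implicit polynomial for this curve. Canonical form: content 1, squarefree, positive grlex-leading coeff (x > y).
First, deg p = 3.
Then, from the axis intercepts and sections: it misses every integer gridline on the x-axis; the curve avoids every integer y-axis point in the box.
Finally, these observations pin down the coefficients.

3*x^2*y - x*y^2 - 3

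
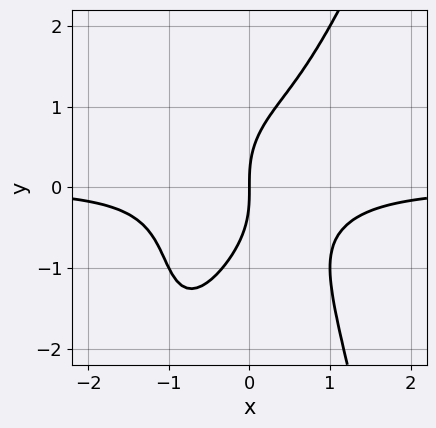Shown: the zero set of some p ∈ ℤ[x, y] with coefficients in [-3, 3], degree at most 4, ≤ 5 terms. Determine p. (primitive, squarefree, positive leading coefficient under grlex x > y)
3*x^3*y - x^2*y^2 + x*y^2 - y^3 + 2*x

1. deg p = 4. No degree-3 curve has this shape.
2. Checking where it meets the axes: it meets the x-axis at x = 0 (among the integer gridlines); it crosses the y-axis at the gridline y = 0.
3. Together with the visible shape, these determine p as stated.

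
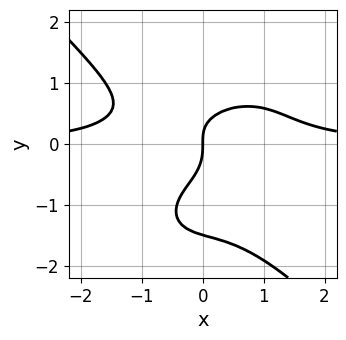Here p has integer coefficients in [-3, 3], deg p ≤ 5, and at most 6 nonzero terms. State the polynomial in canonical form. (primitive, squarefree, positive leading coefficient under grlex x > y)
Degree: no degree-3 curve has this shape, so deg p = 4.
From the visible intercepts: it meets the y-axis at y = 0 (among the integer gridlines); it meets the x-axis at x = 0 (among the integer gridlines).
Fitting integer coefficients to these (and the overall shape) gives p.

2*x^3*y + 2*y^4 + 3*y^3 - 2*x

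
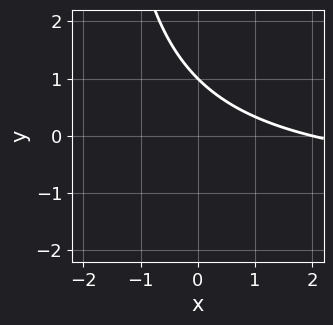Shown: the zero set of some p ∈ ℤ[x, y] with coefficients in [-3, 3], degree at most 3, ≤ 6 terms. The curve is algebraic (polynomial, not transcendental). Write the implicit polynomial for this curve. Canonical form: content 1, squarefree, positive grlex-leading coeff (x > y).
First, the degree is 2 — the shape is more complex than any degree-1 curve.
Next, from the axis intercepts and sections: it meets the y-axis at y = 1 (among the integer gridlines); one x-axis crossing is at x = 2.
Finally, solving for integer coefficients yields p as stated.

x*y + x + 2*y - 2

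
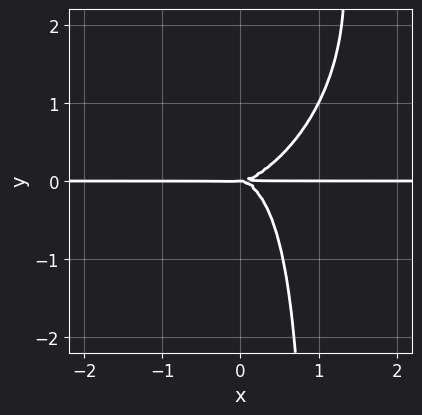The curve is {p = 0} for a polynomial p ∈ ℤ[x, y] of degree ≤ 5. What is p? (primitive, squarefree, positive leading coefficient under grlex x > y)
First, degree: the shape is more complex than any degree-3 curve, so deg p = 4.
Next, against the integer gridlines: it meets the y-axis at y = 0 (among the integer gridlines); the visible x-axis segment lies entirely on the curve.
Finally, solving for integer coefficients yields p as stated.

x^3*y - x^2*y^2 + x*y^3 - y^3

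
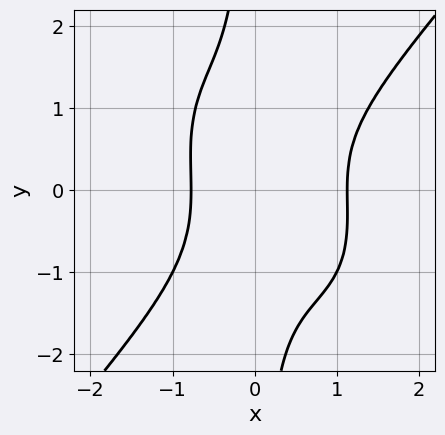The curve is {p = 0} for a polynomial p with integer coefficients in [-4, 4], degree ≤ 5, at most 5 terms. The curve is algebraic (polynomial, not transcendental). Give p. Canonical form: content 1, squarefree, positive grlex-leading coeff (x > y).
3*x^4 - 2*x*y^3 - 2*x^3 - y^2 - 2

1. The degree is 4 — no degree-3 curve has this shape.
2. From the axis intercepts and sections: it misses every integer gridline on the y-axis.
3. Solving for integer coefficients yields p as stated.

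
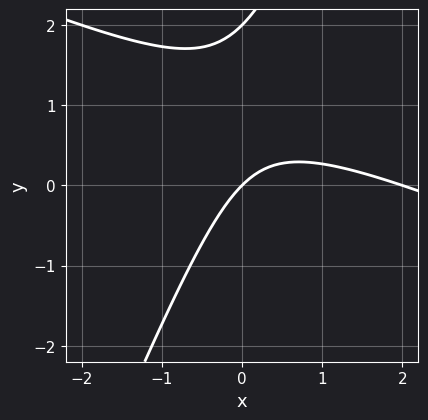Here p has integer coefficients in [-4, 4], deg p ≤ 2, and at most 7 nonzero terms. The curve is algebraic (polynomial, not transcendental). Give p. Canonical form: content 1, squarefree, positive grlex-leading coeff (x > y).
x^2 + 2*x*y - y^2 - 2*x + 2*y

The degree is 2 — no degree-1 curve has this shape.
From the visible intercepts: among the integer gridlines, it crosses the y-axis at y ∈ {0, 2}; the x-axis gridline crossings are at x ∈ {0, 2}.
Putting this together gives p.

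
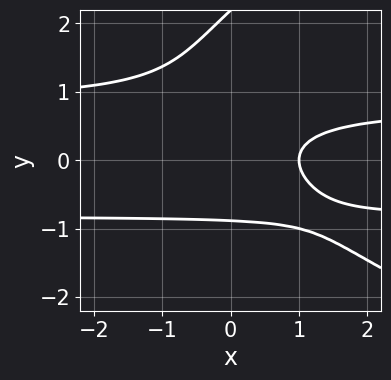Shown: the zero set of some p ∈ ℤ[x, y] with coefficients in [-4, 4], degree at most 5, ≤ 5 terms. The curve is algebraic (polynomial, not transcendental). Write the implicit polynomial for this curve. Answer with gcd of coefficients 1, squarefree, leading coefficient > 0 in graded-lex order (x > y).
y^4 - 3*x*y^2 - 2*y^3 + 2*x - 2

Degree: the shape is more complex than any degree-3 curve, so deg p = 4.
From the axis intercepts and sections: one x-axis crossing is at x = 1.
The integer polynomial consistent with all of this is the stated p.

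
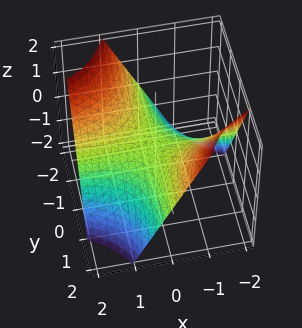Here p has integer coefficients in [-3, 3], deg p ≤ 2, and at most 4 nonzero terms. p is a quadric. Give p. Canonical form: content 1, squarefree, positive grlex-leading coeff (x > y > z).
1. deg p = 2.
2. Observable constraints: the visible x-axis segment lies entirely on the surface; the visible y-axis segment lies entirely on the surface; one z-axis crossing is at z = 0.
3. Assembling these constraints gives the stated polynomial.

x*y + z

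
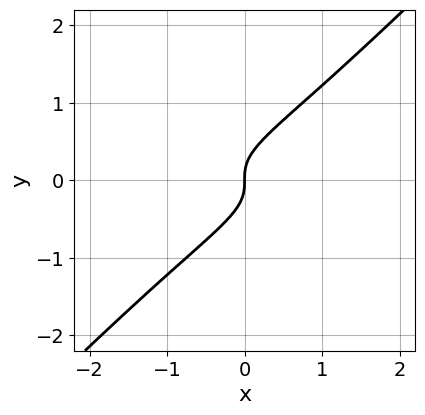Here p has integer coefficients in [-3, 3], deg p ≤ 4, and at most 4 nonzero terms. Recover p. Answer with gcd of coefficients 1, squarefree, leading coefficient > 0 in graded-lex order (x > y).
First, the degree is 3 — no degree-2 curve has this shape.
Then, from the axis intercepts and sections: one x-axis crossing is at x = 0; it meets the y-axis at y = 0 (among the integer gridlines).
Finally, together with the visible shape, these determine p as stated.

3*x*y^2 - 3*y^3 + x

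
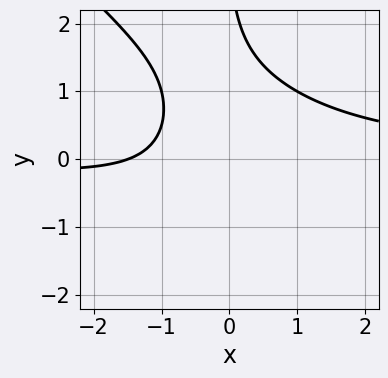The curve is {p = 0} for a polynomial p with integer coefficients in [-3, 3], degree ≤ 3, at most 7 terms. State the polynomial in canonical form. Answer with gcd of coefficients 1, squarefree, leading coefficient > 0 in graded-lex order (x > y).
2*x^2*y + 2*x*y^2 - 2*x + y - 3

First, degree: no degree-2 curve has this shape, so deg p = 3.
Then, checking where it meets the axes: the curve avoids every integer y-axis point in the box.
Finally, matching integer coefficients to the picture gives p.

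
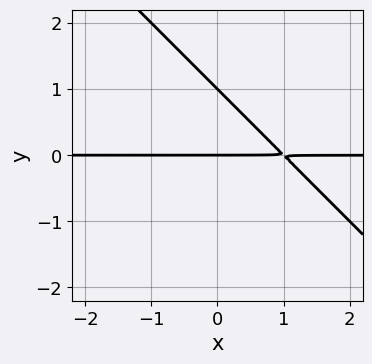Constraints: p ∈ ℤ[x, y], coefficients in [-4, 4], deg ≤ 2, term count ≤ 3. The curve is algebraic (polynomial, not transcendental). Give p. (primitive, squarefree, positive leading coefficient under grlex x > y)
x*y + y^2 - y

1. The degree is 2 — no degree-1 curve has this shape.
2. Reading off the gridlines: the y-axis gridline crossings are at y ∈ {0, 1}; every point of the x-axis in the box is on the curve.
3. Fitting integer coefficients to these (and the overall shape) gives p.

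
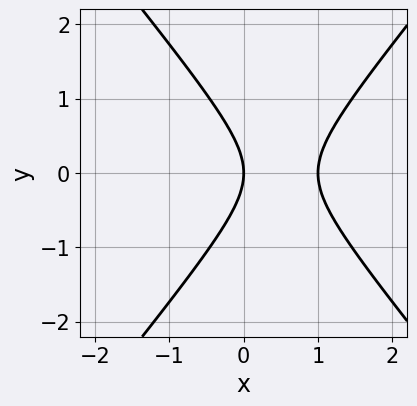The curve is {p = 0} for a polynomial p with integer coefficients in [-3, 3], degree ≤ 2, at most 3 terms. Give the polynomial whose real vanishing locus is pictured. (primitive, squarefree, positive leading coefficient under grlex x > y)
1. deg p = 2.
2. Symmetries: the y ↦ −y reflection is a symmetry, so y appears only in even powers.
3. Reading off the gridlines: the x-axis gridline crossings are at x ∈ {0, 1}; it crosses the y-axis at the gridline y = 0.
4. Together with the visible shape, these determine p as stated.

3*x^2 - 2*y^2 - 3*x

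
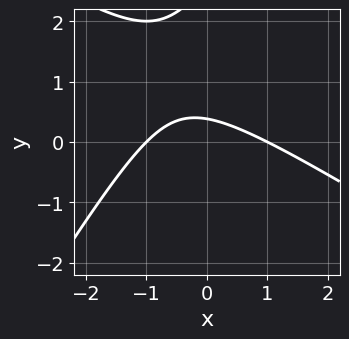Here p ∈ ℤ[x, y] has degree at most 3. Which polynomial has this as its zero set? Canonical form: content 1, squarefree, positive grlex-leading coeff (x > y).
x^2 + x*y - y^2 + 3*y - 1

(a) deg p = 2.
(b) From the visible intercepts: among the integer gridlines, it crosses the x-axis at x ∈ {-1, 1}.
(c) Matching integer coefficients to the picture gives p.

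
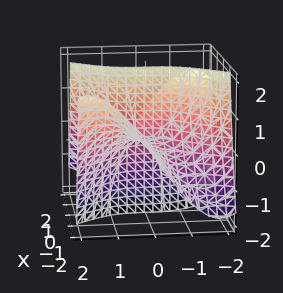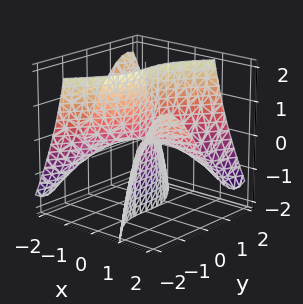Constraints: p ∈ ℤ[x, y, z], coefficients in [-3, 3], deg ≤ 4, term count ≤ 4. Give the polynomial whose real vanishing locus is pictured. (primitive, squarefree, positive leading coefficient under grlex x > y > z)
Degree: a generic line meets the surface in up to 3 points, so deg p = 3.
From the visible intercepts: every point of the x-axis in the box is on the surface; one y-axis crossing is at y = 0; the visible z-axis segment lies entirely on the surface.
Putting this together gives p.

2*x^2*y - y^3 + 3*x*z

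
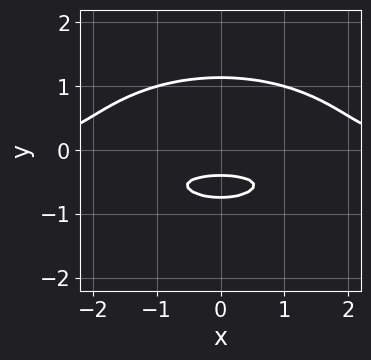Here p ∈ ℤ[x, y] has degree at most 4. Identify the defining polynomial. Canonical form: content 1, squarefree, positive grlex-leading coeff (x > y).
x^2*y + 3*y^3 - 3*y - 1

deg p = 3. No degree-2 curve has this shape.
Symmetries: it's symmetric under x → −x, forcing even powers of x.
Against the integer gridlines: it misses every integer gridline on the x-axis.
The integer polynomial consistent with all of this is the stated p.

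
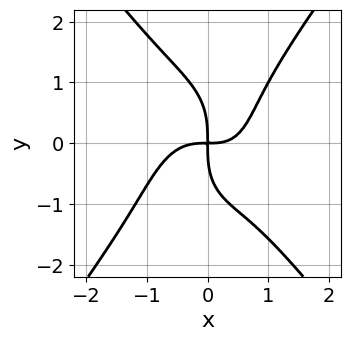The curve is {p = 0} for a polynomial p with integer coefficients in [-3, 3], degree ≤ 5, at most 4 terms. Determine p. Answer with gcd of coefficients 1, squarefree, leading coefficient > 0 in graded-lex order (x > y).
(a) Degree: a generic line meets the curve in up to 4 points, so deg p = 4.
(b) Against the integer gridlines: it meets the x-axis at x = 0 (among the integer gridlines); it crosses the y-axis at the gridline y = 0.
(c) Matching integer coefficients to the picture gives p.

3*x^4 - y^4 + x^2*y - 3*x*y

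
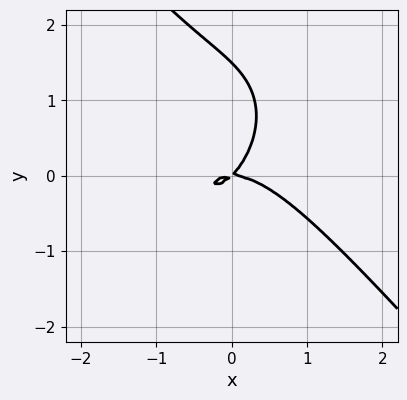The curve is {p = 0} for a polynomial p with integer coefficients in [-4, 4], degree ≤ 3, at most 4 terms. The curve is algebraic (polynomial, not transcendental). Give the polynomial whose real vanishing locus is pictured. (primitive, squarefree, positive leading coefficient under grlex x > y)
3*x^3 + 2*y^3 + 3*x*y - 3*y^2

1. deg p = 3. The shape is more complex than any degree-2 curve.
2. From the axis intercepts and sections: one y-axis crossing is at y = 0; it crosses the x-axis at the gridline x = 0.
3. Fitting integer coefficients to these (and the overall shape) gives p.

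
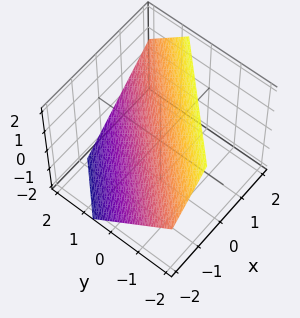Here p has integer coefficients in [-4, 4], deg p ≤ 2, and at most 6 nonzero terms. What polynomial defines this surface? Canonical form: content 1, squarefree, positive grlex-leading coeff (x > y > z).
3*x - 3*y - 3*z + 2

Degree: the surface is flat (a plane), so deg p = 1.
The integer polynomial consistent with all of this is the stated p.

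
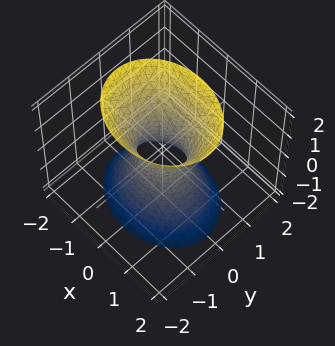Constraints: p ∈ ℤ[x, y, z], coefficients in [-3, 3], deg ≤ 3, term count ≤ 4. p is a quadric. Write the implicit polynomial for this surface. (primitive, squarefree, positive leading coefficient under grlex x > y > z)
2*x^2 + 3*y^2 - z^2 - 1

The degree is 2 — an hourglass — one-sheet hyperboloid; a quadric.
Symmetries: mirror symmetry x ↦ −x ⇒ only even powers of x; mirror symmetry y ↦ −y ⇒ only even powers of y; mirror symmetry z ↦ −z ⇒ only even powers of z.
Observable constraints: no z-intercept at any integer in the box.
Putting this together gives p.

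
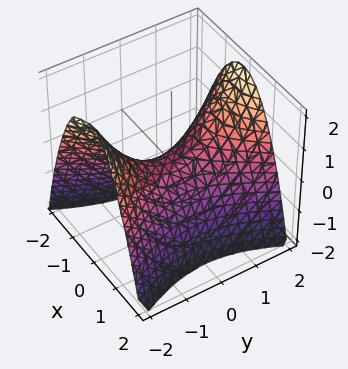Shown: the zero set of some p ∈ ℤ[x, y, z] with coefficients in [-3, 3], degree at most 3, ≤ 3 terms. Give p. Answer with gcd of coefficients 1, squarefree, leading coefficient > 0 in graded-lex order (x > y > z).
(a) Degree: a hyperbolic paraboloid; a quadric, so deg p = 2.
(b) Symmetries: mirror symmetry y ↦ −y ⇒ only even powers of y; mirror symmetry x ↦ −x ⇒ only even powers of x.
(c) Checking where it meets the axes: it crosses the y-axis at the gridline y = 0; it crosses the z-axis at the gridline z = 0; it meets the x-axis at x = 0 (among the integer gridlines).
(d) Assembling these constraints gives the stated polynomial.

2*x^2 - y^2 + 2*z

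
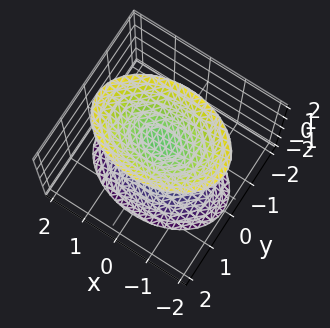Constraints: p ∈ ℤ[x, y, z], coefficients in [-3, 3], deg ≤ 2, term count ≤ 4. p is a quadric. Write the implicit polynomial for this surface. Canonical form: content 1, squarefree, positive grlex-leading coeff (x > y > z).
x^2 + 2*y^2 - z^2 + 1

I count 2 distinct pieces. Treating them together as one polynomial.
deg p = 2. Two separate bowl-shaped sheets opening away from each other; a quadric.
Symmetries: the z ↦ −z reflection is a symmetry, so z appears only in even powers; the y ↦ −y reflection is a symmetry, so y appears only in even powers; mirror symmetry x ↦ −x ⇒ only even powers of x.
From the axis intercepts and sections: no y-intercept at any integer in the box; among the integer gridlines, it crosses the z-axis at z ∈ {-1, 1}; no x-intercept at any integer in the box.
Putting this together gives p.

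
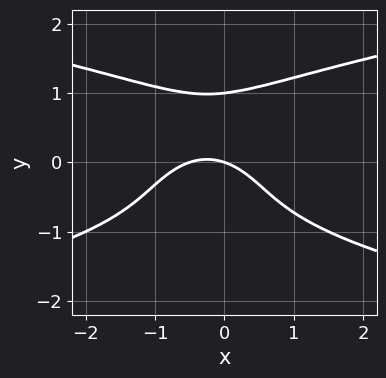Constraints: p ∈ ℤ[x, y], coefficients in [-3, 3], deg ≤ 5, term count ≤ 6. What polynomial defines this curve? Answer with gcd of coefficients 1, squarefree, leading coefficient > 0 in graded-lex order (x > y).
First, degree: the shape is more complex than any degree-3 curve, so deg p = 4.
Then, against the integer gridlines: it meets the x-axis at x = 0 (among the integer gridlines); the y-axis gridline crossings are at y ∈ {0, 1}.
Finally, fitting integer coefficients to these (and the overall shape) gives p.

3*y^4 - 2*x^2 - x - 3*y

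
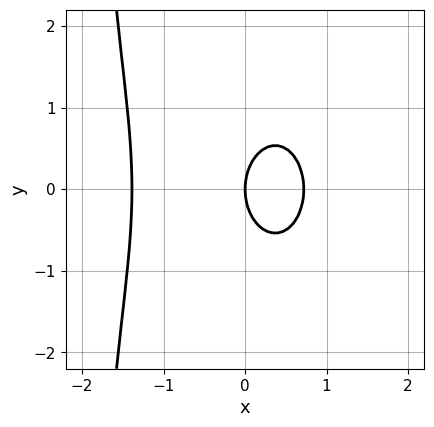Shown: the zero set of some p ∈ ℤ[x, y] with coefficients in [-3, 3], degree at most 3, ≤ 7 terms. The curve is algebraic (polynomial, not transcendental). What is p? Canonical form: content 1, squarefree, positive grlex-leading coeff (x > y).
3*x^3 + x*y^2 + 2*x^2 + 2*y^2 - 3*x

First, the degree is 3 — no degree-2 curve has this shape.
Then, symmetries: the y ↦ −y reflection is a symmetry, so y appears only in even powers.
Next, checking where it meets the axes: it crosses the x-axis at the gridline x = 0; one y-axis crossing is at y = 0.
Finally, these observations pin down the coefficients.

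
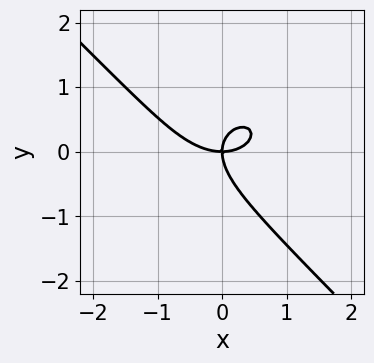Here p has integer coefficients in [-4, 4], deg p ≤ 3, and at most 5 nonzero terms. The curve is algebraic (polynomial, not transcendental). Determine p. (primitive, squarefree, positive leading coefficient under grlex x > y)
2*x^3 + x^2*y + 2*x*y^2 + 3*y^3 - 3*x*y

1. deg p = 3.
2. Against the integer gridlines: one y-axis crossing is at y = 0; it crosses the x-axis at the gridline x = 0.
3. Putting this together gives p.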